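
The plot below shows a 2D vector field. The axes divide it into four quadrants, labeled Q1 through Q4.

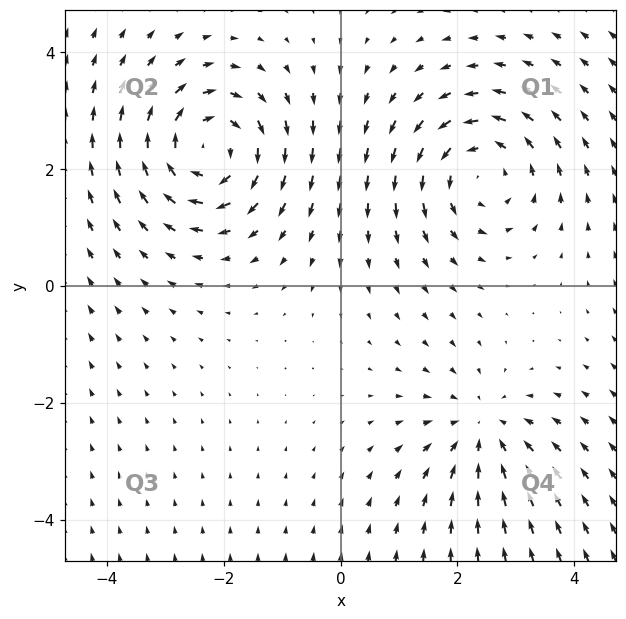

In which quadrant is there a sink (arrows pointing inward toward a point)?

Q4

The sink sits at approximately (2.4, -2.5), which lies in quadrant Q4. The divergence there is about -3, negative as expected for a sink.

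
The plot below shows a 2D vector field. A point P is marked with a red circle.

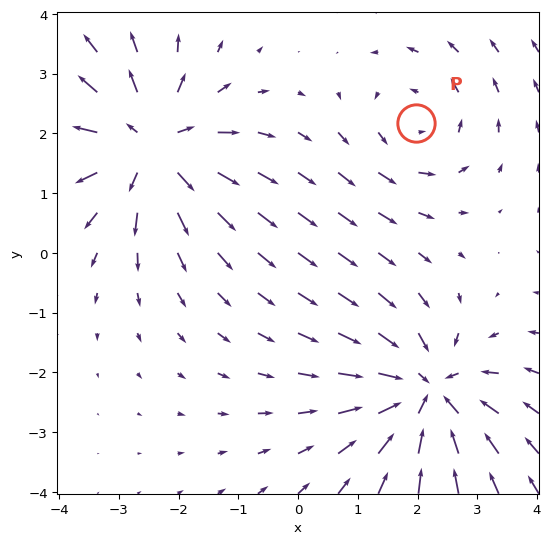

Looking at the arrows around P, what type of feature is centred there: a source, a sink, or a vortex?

At P (2.0, 2.2) the arrows circulate counterclockwise. Divergence ≈0, curl about +3 — near-zero divergence with nonzero curl is a vortex.

vortex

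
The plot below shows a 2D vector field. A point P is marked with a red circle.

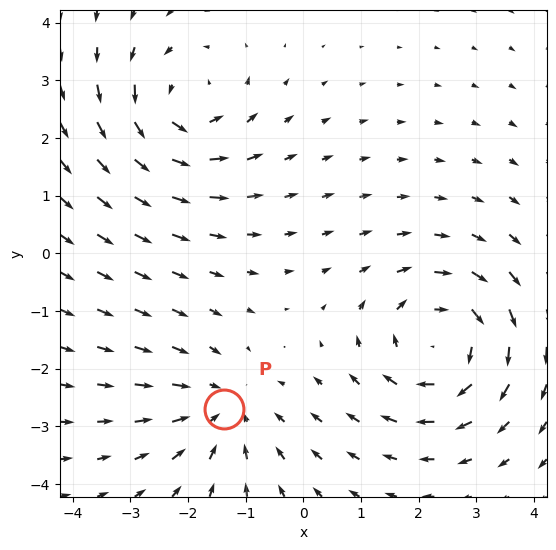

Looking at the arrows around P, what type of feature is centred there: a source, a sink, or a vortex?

At P (-1.4, -2.7) the arrows converge inward. Divergence about -2, curl ≈0 — negative divergence with near-zero curl is a sink.

sink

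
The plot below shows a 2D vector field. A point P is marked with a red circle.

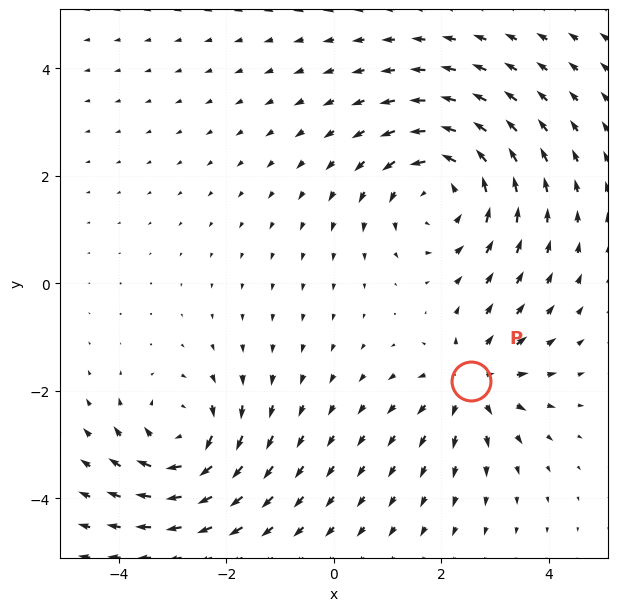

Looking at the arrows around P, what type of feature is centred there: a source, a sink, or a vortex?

source

At P (2.5, -1.8) the arrows spread outward. Divergence about +3, curl ≈0 — positive divergence with near-zero curl is a source.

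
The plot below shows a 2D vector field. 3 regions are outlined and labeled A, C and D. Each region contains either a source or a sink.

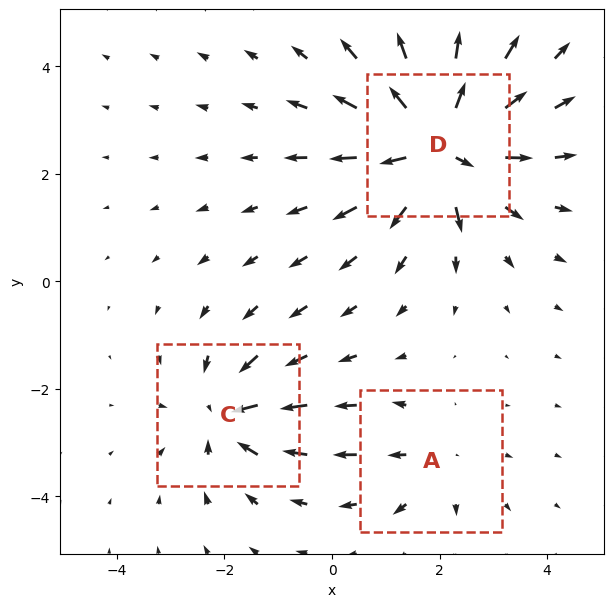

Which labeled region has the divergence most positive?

D

Divergence at each region's feature centre — A: about +2, C: about -4, D: about +6. Region D is most positive.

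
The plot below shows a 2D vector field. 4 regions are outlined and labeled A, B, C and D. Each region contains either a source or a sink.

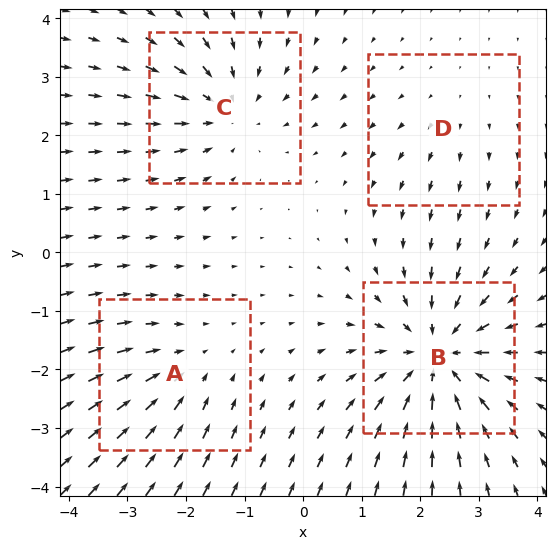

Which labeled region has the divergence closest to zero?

Divergence at each region's feature centre — A: about -3, B: about -6, C: about -4, D: about +2. Region D is closest to zero.

D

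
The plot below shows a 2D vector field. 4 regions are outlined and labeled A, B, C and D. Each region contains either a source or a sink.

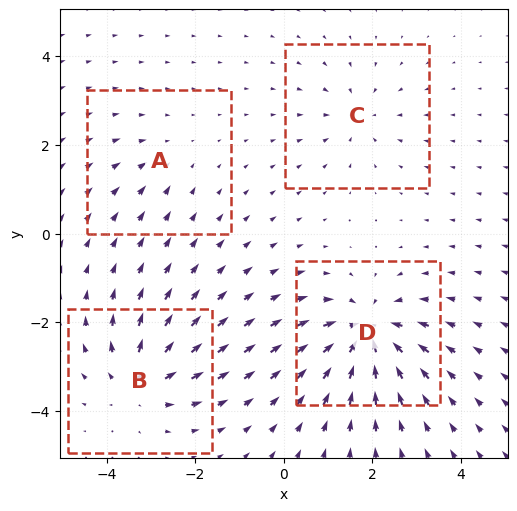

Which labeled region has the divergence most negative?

Divergence at each region's feature centre — A: about -2, B: about +5, C: about -3, D: about -7. Region D is most negative.

D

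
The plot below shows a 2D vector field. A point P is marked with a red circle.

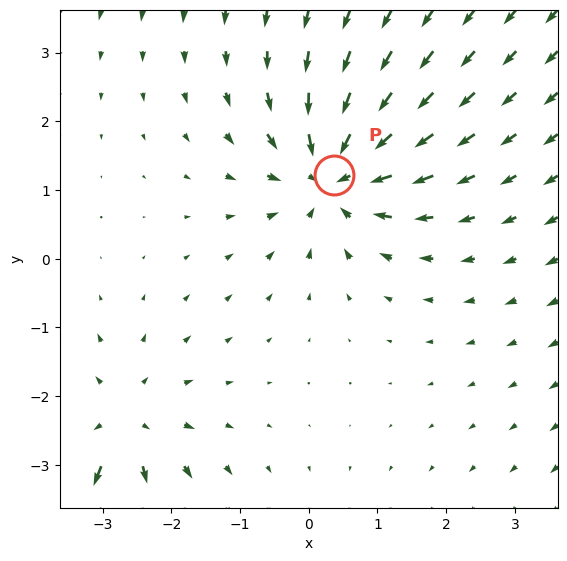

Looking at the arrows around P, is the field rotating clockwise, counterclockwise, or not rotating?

Near P at (0.4, 1.2) the arrows show no circulation. The curl there is ≈0.

not rotating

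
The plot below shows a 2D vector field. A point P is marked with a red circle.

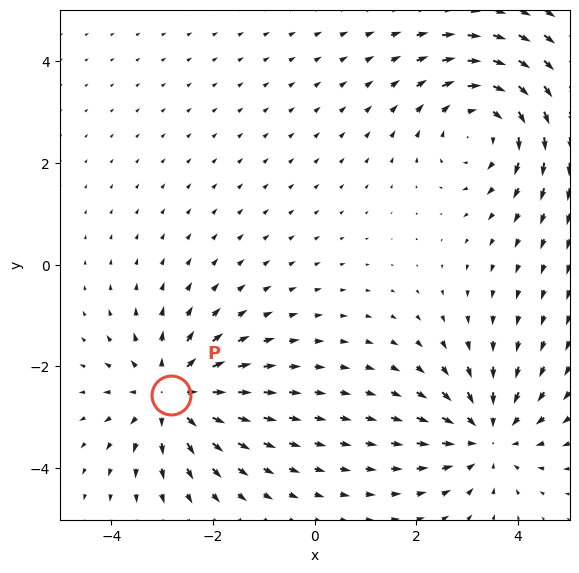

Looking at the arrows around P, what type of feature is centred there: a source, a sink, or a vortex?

source

At P (-2.8, -2.6) the arrows spread outward. Divergence about +4, curl ≈0 — positive divergence with near-zero curl is a source.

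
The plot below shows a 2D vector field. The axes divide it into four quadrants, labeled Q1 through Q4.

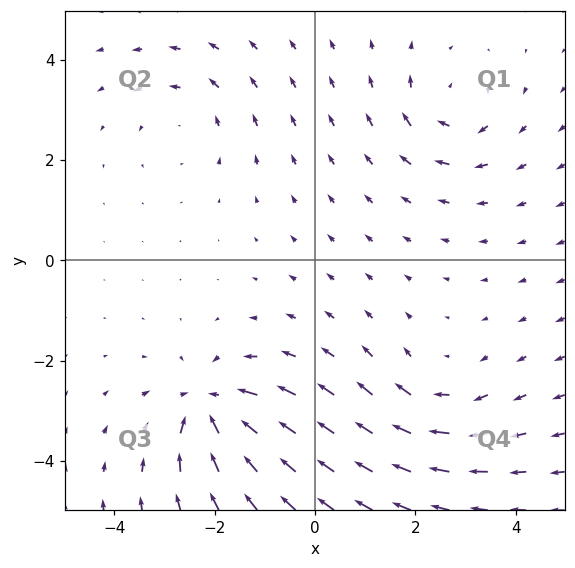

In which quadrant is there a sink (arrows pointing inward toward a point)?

Q3

The sink sits at approximately (-2.1, -2.9), which lies in quadrant Q3. The divergence there is about -6, negative as expected for a sink.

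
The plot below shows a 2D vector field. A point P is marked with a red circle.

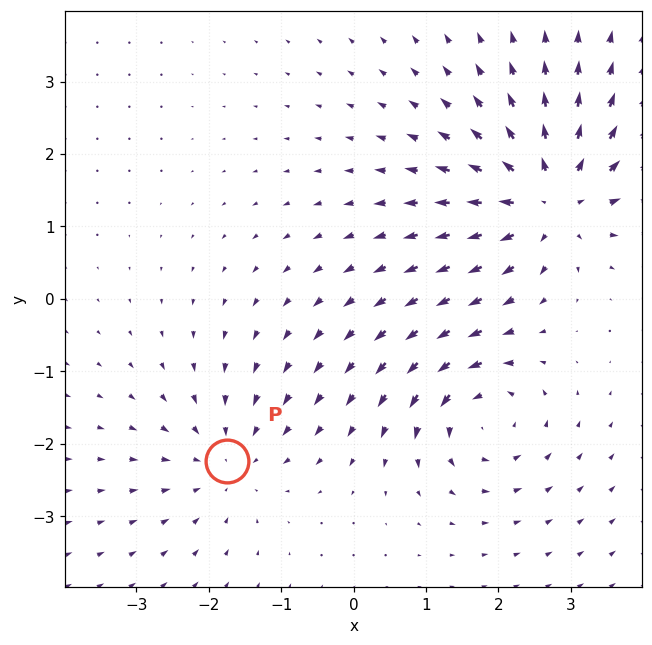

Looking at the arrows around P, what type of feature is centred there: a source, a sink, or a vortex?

At P (-1.7, -2.2) the arrows converge inward. Divergence about -3, curl ≈0 — negative divergence with near-zero curl is a sink.

sink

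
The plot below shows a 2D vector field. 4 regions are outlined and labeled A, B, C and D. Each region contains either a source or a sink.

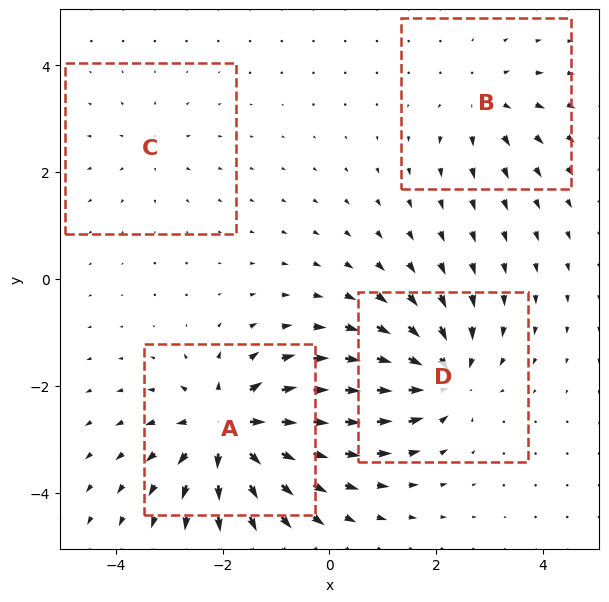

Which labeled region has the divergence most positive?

Divergence at each region's feature centre — A: about +8, B: about +4, C: about +2, D: about -6. Region A is most positive.

A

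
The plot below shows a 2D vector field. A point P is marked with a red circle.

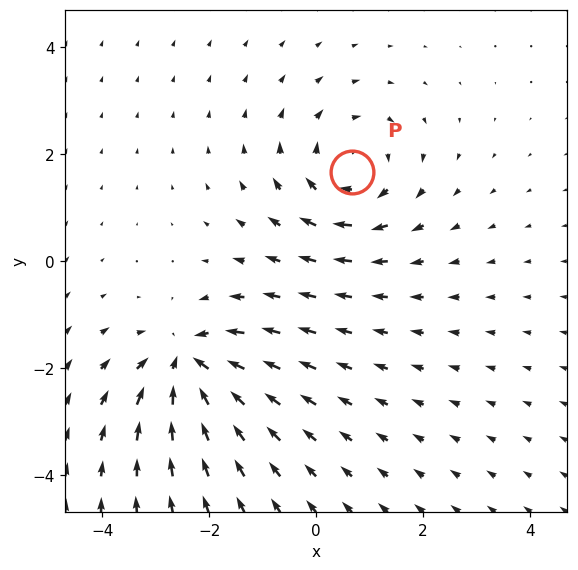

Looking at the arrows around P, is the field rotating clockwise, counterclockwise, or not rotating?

Near P at (0.7, 1.7) the arrows circulate clockwise. The curl (z-component) there is about -4; negative curl means clockwise rotation.

clockwise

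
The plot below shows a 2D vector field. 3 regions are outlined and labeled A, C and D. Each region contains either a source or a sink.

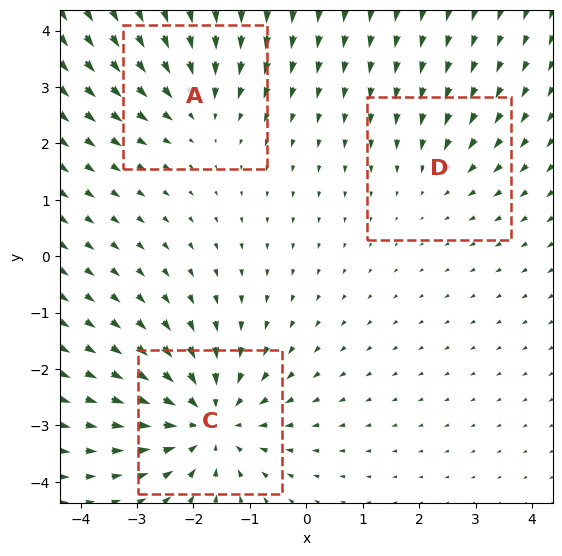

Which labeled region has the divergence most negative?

C

Divergence at each region's feature centre — A: about -3, C: about -4, D: about -2. Region C is most negative.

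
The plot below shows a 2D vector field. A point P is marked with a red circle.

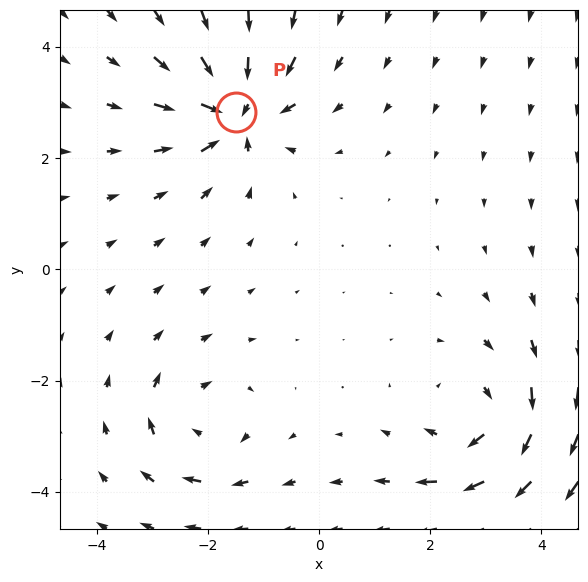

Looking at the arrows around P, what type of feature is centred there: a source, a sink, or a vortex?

At P (-1.5, 2.8) the arrows converge inward. Divergence about -7, curl ≈0 — negative divergence with near-zero curl is a sink.

sink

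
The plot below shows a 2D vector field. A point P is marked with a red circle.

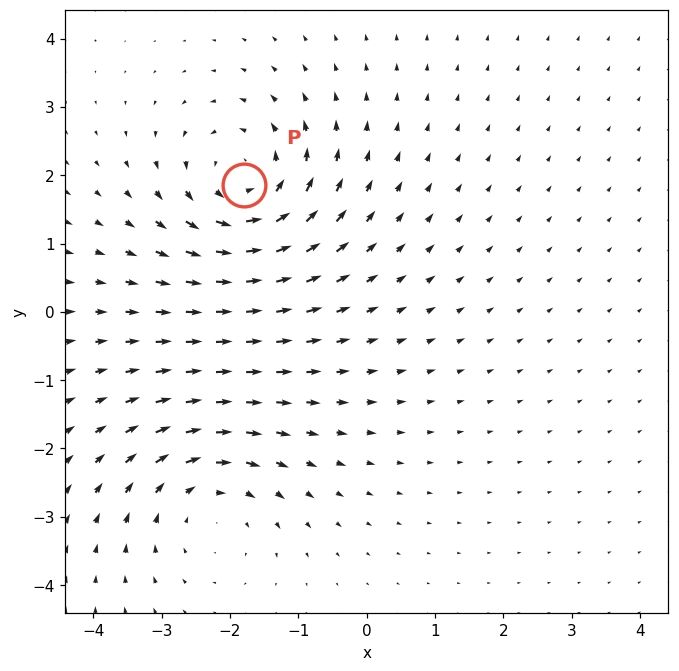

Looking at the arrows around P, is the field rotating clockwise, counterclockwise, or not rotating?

counterclockwise

Near P at (-1.8, 1.9) the arrows circulate counterclockwise. The curl (z-component) there is about +4; positive curl means counterclockwise rotation.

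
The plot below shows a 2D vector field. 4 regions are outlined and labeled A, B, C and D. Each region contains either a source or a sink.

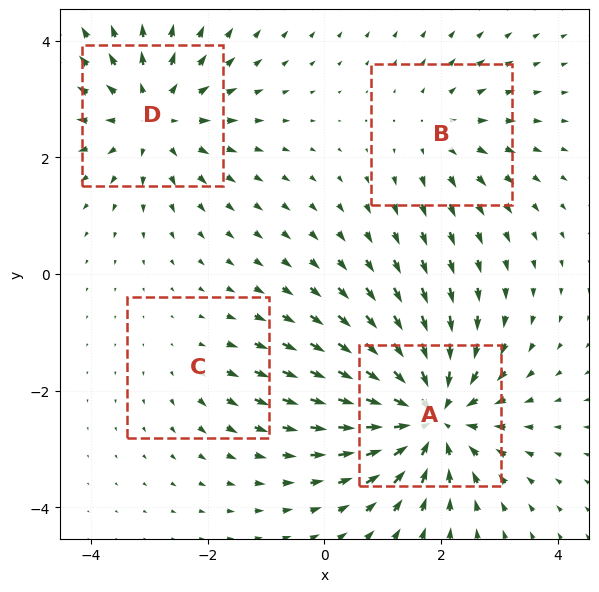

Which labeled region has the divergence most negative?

A

Divergence at each region's feature centre — A: about -7, B: about +3, C: about +2, D: about +5. Region A is most negative.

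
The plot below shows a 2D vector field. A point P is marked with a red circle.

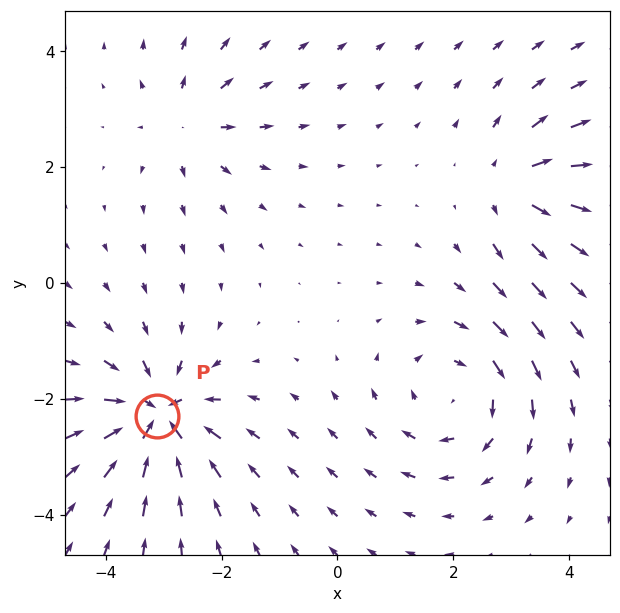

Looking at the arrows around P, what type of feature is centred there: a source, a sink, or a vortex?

sink

At P (-3.1, -2.3) the arrows converge inward. Divergence about -7, curl ≈0 — negative divergence with near-zero curl is a sink.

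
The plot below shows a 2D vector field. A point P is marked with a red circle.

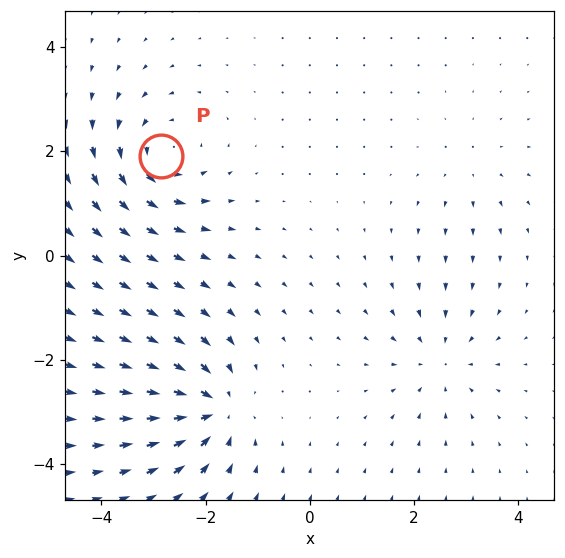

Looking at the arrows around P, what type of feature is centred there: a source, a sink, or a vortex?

vortex

At P (-2.9, 1.9) the arrows circulate counterclockwise. Divergence ≈0, curl about +5 — near-zero divergence with nonzero curl is a vortex.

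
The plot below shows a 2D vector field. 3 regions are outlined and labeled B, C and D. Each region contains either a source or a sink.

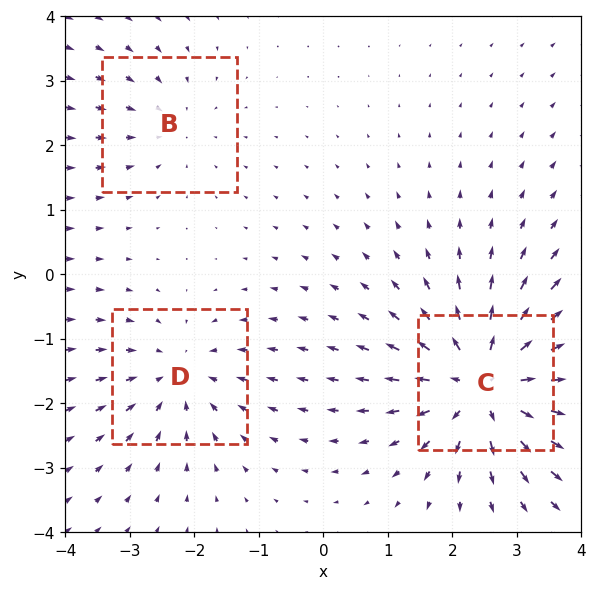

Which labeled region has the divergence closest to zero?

B

Divergence at each region's feature centre — B: about -2, C: about +5, D: about -3. Region B is closest to zero.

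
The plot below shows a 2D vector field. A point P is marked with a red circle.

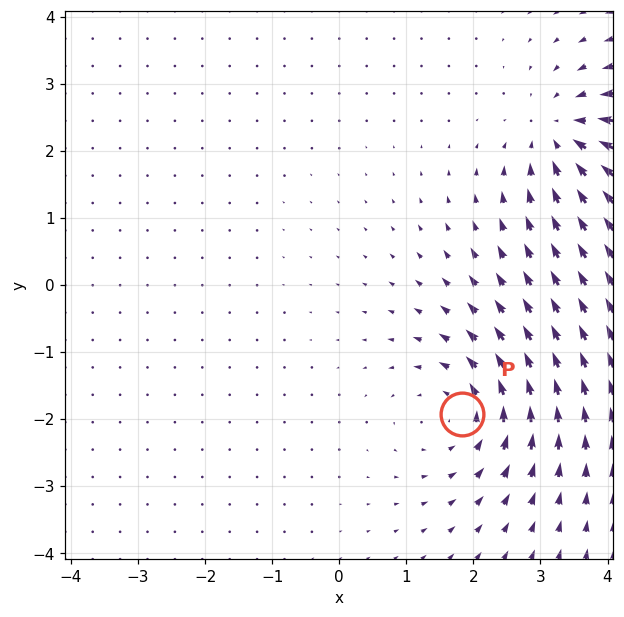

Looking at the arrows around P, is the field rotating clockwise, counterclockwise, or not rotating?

counterclockwise

Near P at (1.8, -1.9) the arrows circulate counterclockwise. The curl (z-component) there is about +5; positive curl means counterclockwise rotation.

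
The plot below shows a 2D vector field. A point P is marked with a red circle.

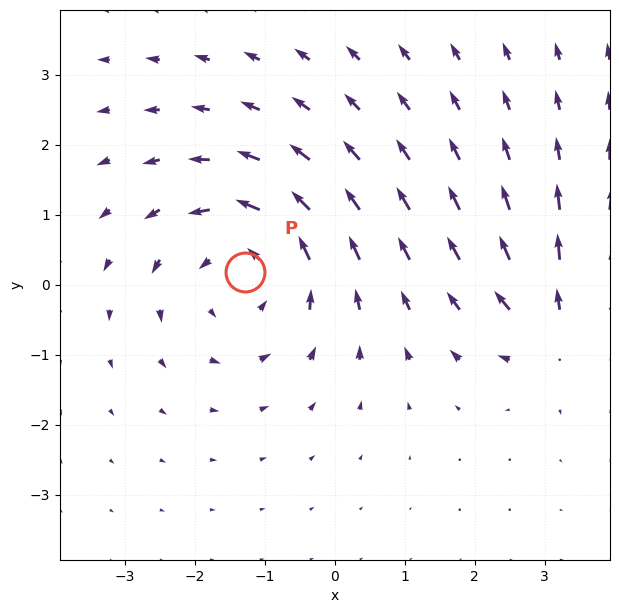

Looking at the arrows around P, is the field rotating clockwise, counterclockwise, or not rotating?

Near P at (-1.3, 0.2) the arrows circulate counterclockwise. The curl (z-component) there is about +4; positive curl means counterclockwise rotation.

counterclockwise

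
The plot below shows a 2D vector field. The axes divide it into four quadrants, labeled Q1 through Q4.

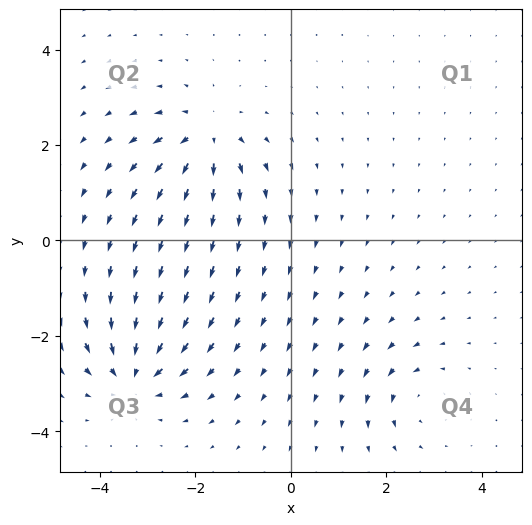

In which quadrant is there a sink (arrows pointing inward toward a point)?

Q3

The sink sits at approximately (-3.3, -2.8), which lies in quadrant Q3. The divergence there is about -7, negative as expected for a sink.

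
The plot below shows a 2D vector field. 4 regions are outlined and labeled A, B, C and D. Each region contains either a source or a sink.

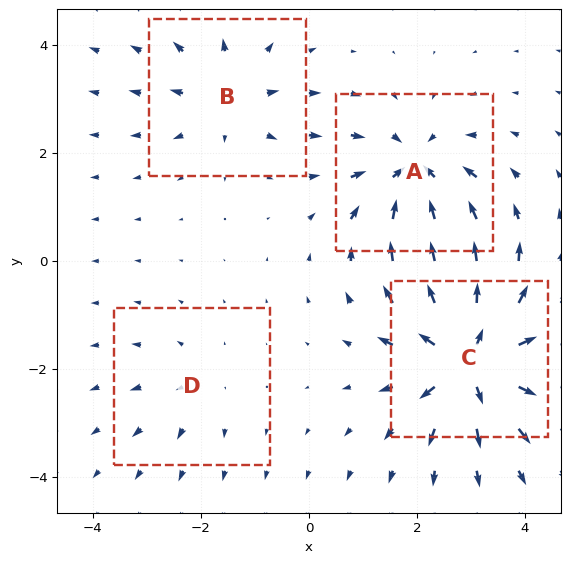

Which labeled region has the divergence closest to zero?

Divergence at each region's feature centre — A: about -6, B: about +4, C: about +8, D: about +2. Region D is closest to zero.

D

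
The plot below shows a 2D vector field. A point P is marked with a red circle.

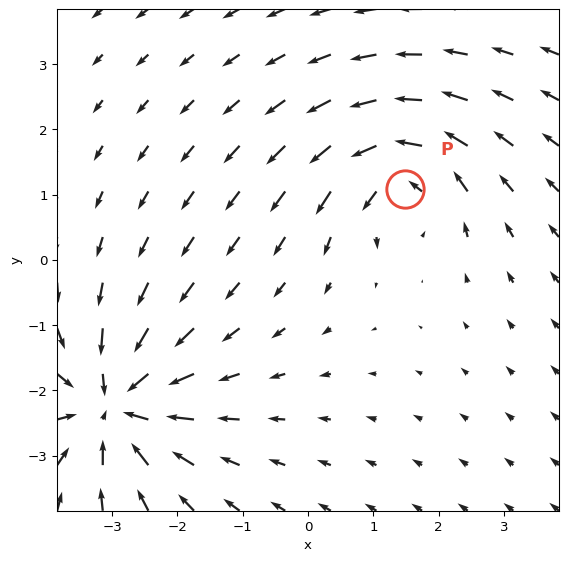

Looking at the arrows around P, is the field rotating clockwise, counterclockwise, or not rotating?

counterclockwise

Near P at (1.5, 1.1) the arrows circulate counterclockwise. The curl (z-component) there is about +5; positive curl means counterclockwise rotation.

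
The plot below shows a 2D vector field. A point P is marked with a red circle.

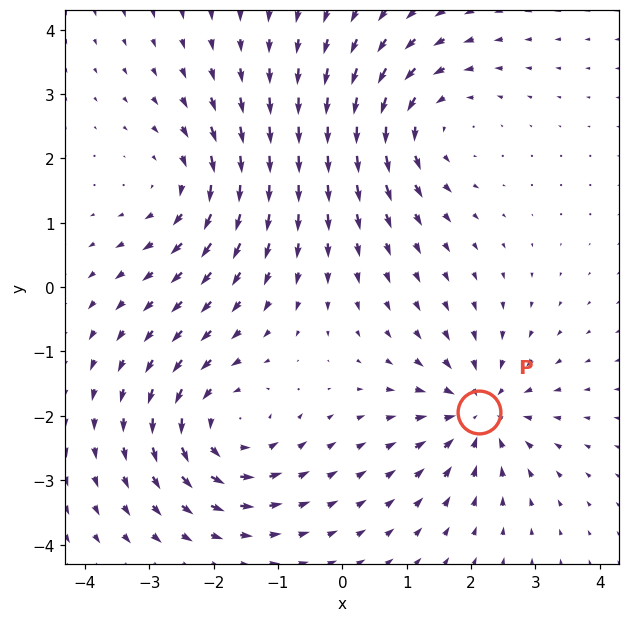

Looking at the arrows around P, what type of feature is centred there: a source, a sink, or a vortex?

At P (2.1, -1.9) the arrows converge inward. Divergence about -5, curl ≈0 — negative divergence with near-zero curl is a sink.

sink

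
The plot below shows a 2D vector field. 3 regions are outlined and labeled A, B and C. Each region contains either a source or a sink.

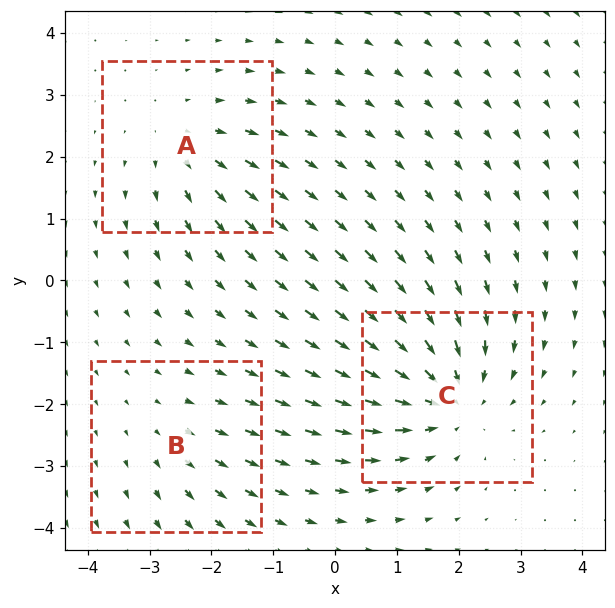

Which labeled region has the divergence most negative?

Divergence at each region's feature centre — A: about +3, B: about +2, C: about -5. Region C is most negative.

C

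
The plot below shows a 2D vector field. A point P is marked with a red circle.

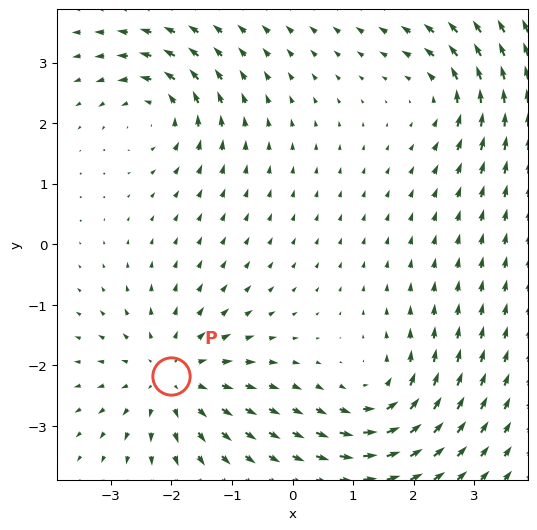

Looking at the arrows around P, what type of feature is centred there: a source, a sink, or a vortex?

At P (-2.0, -2.2) the arrows spread outward. Divergence about +4, curl ≈0 — positive divergence with near-zero curl is a source.

source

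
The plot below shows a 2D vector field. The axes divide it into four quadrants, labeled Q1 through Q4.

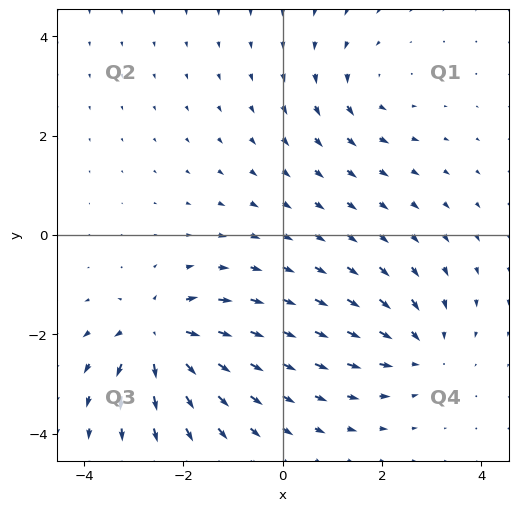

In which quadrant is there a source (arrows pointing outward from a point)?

The source sits at approximately (-2.5, -2.0), which lies in quadrant Q3. The divergence there is about +6, positive as expected for a source.

Q3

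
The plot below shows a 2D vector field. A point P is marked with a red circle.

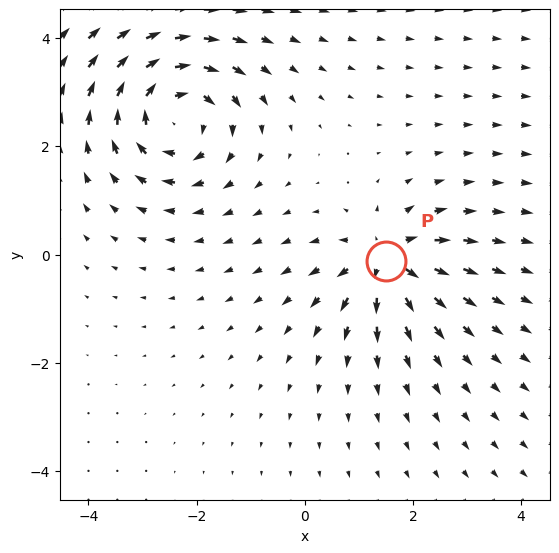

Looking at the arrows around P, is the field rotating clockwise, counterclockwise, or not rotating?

Near P at (1.5, -0.1) the arrows show no circulation. The curl there is ≈0.

not rotating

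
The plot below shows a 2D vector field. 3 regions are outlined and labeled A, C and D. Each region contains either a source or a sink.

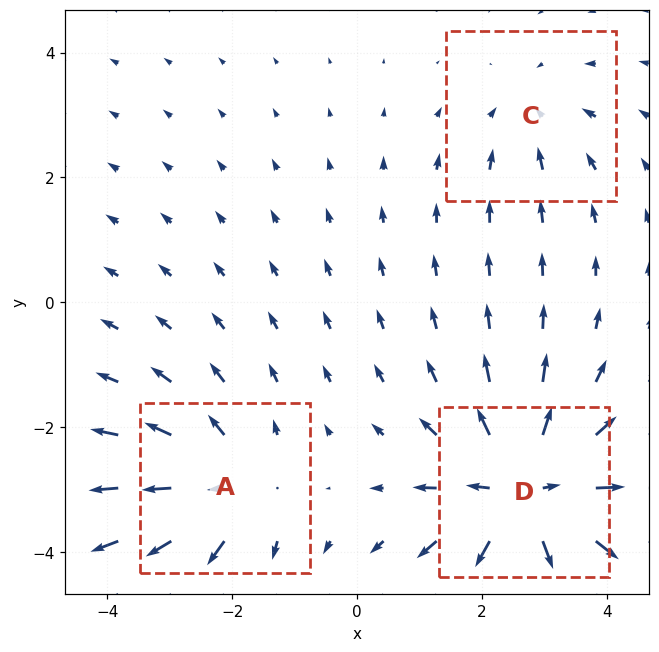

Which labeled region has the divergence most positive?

D

Divergence at each region's feature centre — A: about +3, C: about -2, D: about +5. Region D is most positive.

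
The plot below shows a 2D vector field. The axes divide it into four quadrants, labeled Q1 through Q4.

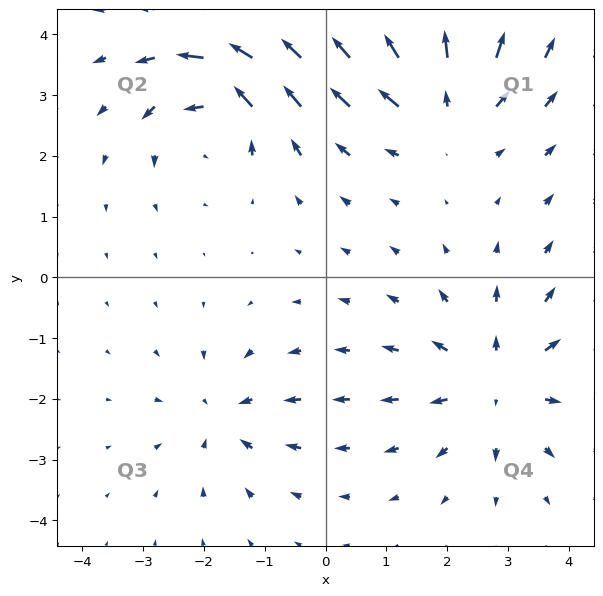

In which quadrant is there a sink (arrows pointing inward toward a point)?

The sink sits at approximately (-1.7, -2.3), which lies in quadrant Q3. The divergence there is about -3, negative as expected for a sink.

Q3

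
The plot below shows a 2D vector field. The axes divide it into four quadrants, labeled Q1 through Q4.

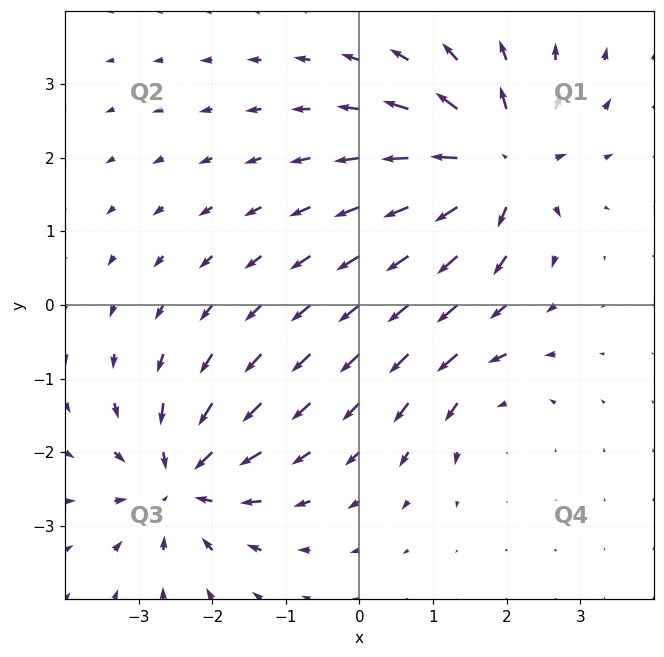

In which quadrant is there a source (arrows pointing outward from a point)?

The source sits at approximately (1.9, 1.9), which lies in quadrant Q1. The divergence there is about +7, positive as expected for a source.

Q1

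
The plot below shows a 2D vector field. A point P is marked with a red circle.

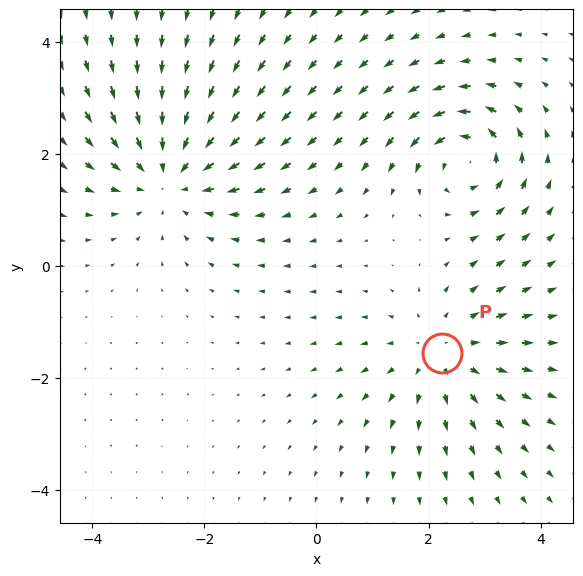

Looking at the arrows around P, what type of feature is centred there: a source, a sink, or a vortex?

source

At P (2.2, -1.6) the arrows spread outward. Divergence about +3, curl ≈0 — positive divergence with near-zero curl is a source.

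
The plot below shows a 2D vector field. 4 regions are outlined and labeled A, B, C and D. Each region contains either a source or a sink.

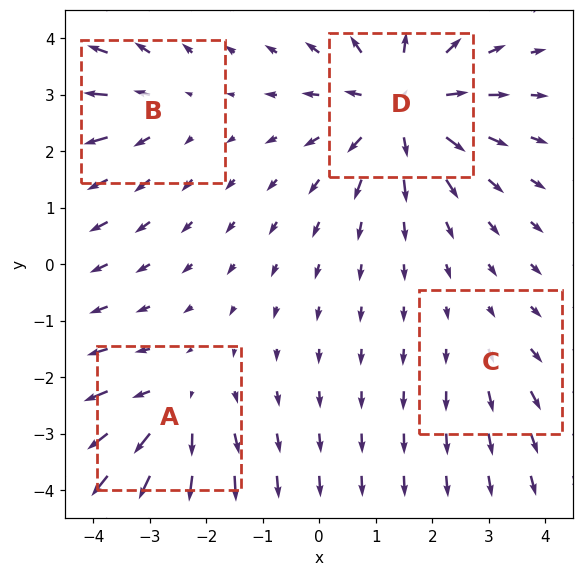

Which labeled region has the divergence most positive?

Divergence at each region's feature centre — A: about +4, B: about +3, C: about +2, D: about +6. Region D is most positive.

D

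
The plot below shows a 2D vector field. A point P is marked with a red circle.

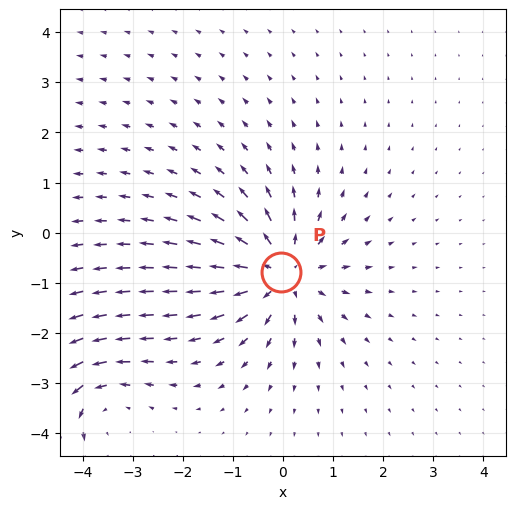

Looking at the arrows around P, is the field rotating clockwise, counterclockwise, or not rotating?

Near P at (-0.0, -0.8) the arrows show no circulation. The curl there is ≈0.

not rotating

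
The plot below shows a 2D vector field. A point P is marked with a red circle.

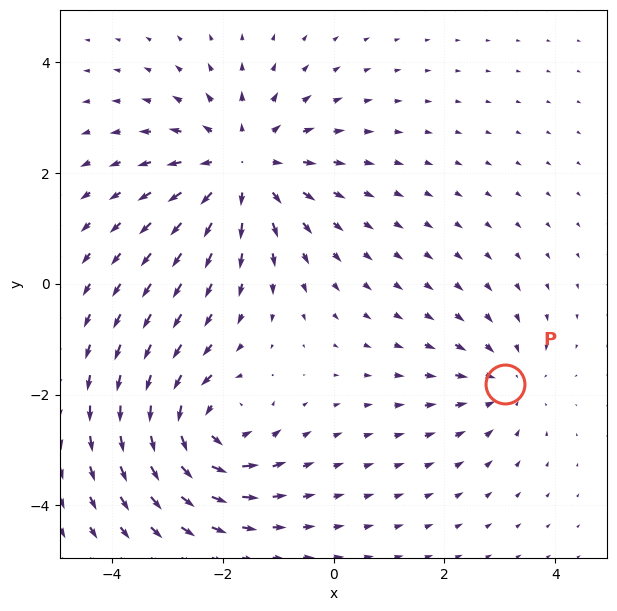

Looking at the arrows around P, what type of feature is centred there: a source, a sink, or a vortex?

sink

At P (3.1, -1.8) the arrows converge inward. Divergence about -3, curl ≈0 — negative divergence with near-zero curl is a sink.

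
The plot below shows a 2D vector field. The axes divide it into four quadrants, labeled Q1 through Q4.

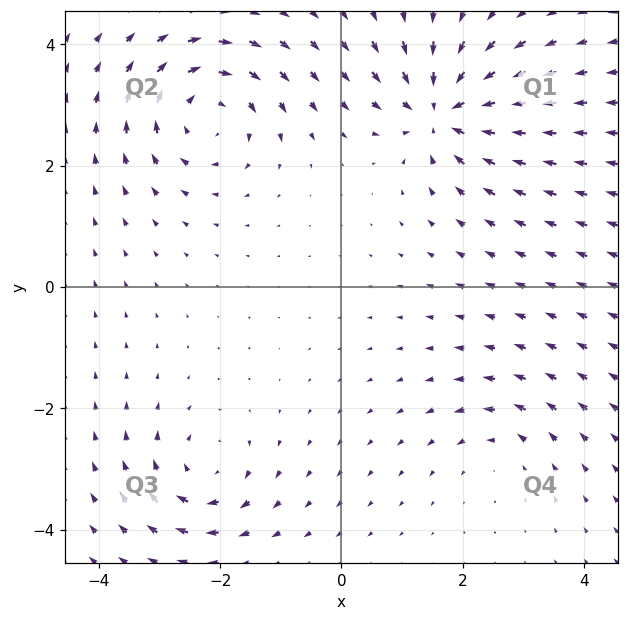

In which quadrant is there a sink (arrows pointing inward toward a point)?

Q1

The sink sits at approximately (1.7, 2.9), which lies in quadrant Q1. The divergence there is about -7, negative as expected for a sink.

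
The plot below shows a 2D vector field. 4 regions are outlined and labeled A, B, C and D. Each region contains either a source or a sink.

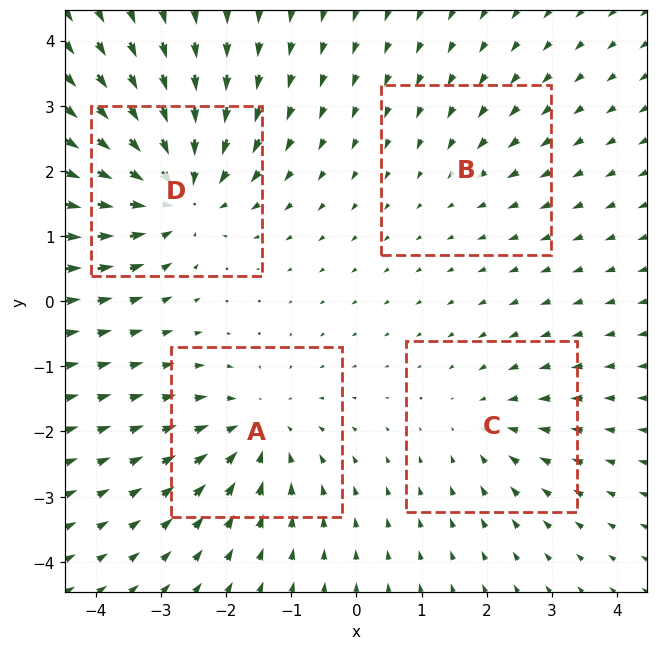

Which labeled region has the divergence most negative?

D

Divergence at each region's feature centre — A: about -5, B: about -2, C: about -3, D: about -7. Region D is most negative.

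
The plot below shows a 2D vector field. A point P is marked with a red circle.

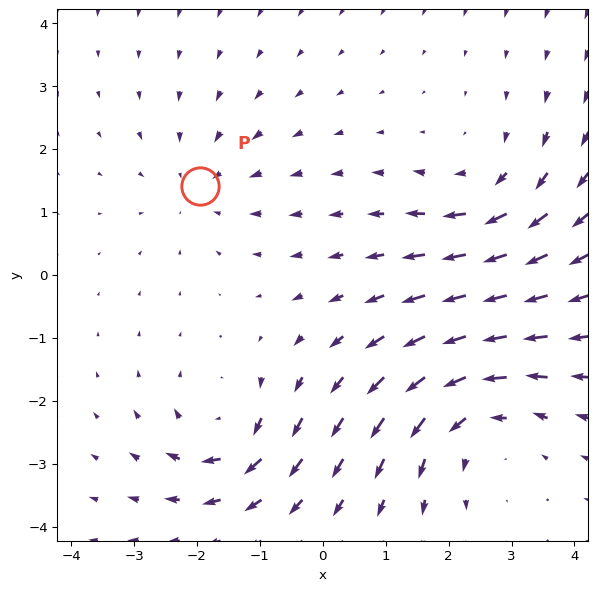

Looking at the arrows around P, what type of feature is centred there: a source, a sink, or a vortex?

sink

At P (-2.0, 1.4) the arrows converge inward. Divergence about -2, curl ≈0 — negative divergence with near-zero curl is a sink.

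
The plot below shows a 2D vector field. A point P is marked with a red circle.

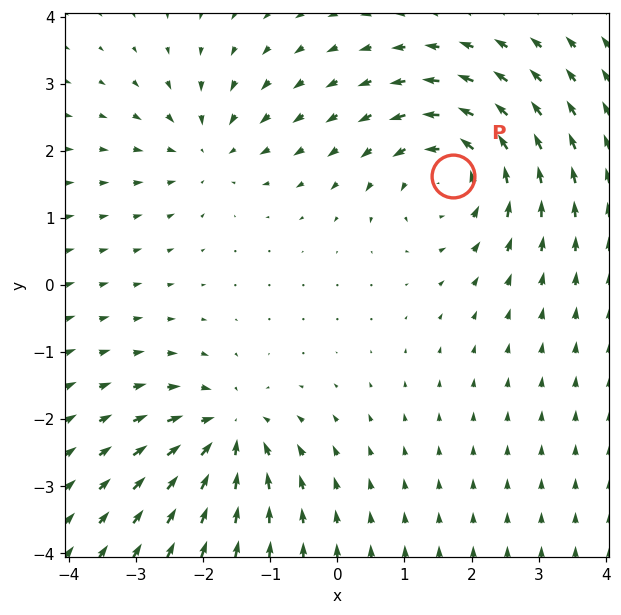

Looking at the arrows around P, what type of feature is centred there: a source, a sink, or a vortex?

At P (1.7, 1.6) the arrows circulate counterclockwise. Divergence ≈0, curl about +5 — near-zero divergence with nonzero curl is a vortex.

vortex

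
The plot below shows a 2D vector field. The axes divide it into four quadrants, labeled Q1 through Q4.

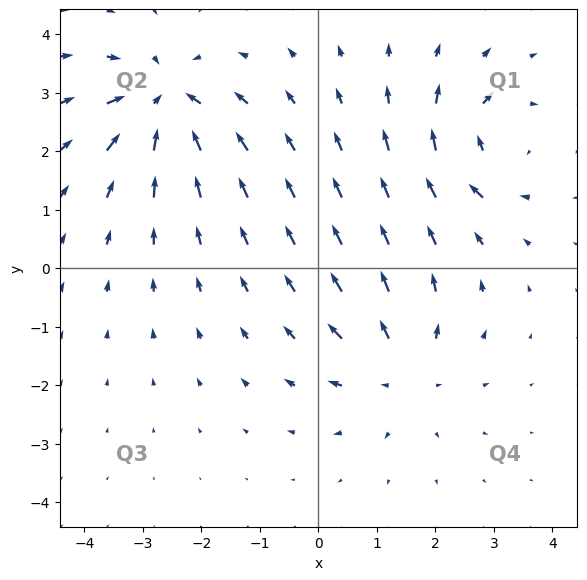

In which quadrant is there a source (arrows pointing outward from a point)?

The source sits at approximately (1.4, -1.8), which lies in quadrant Q4. The divergence there is about +4, positive as expected for a source.

Q4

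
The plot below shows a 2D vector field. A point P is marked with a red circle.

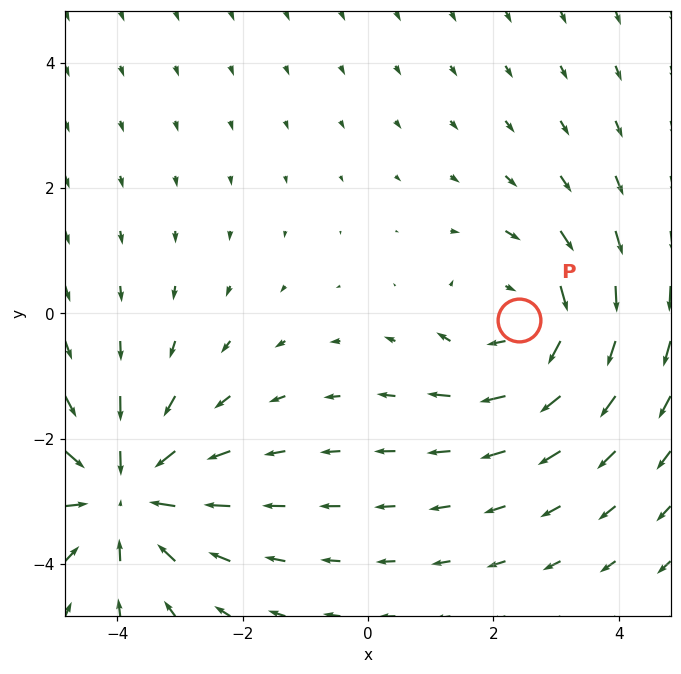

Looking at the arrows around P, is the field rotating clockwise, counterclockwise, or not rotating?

clockwise

Near P at (2.4, -0.1) the arrows circulate clockwise. The curl (z-component) there is about -3; negative curl means clockwise rotation.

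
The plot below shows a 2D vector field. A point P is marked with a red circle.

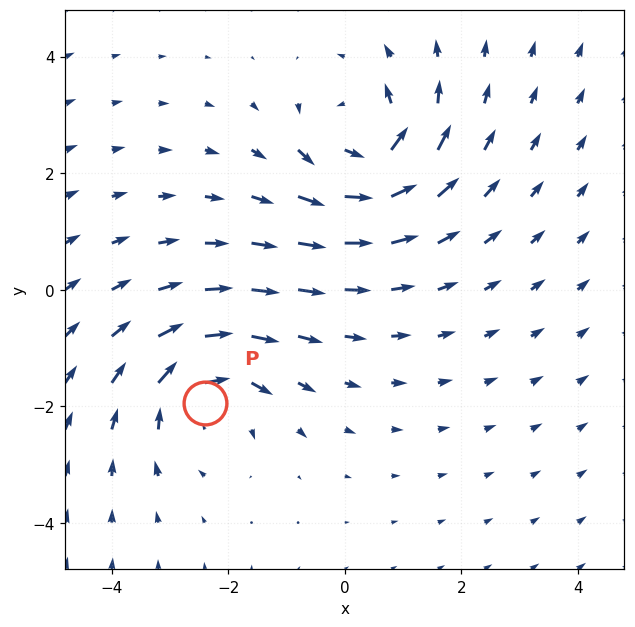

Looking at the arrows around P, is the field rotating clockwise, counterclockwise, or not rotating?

Near P at (-2.4, -2.0) the arrows circulate clockwise. The curl (z-component) there is about -5; negative curl means clockwise rotation.

clockwise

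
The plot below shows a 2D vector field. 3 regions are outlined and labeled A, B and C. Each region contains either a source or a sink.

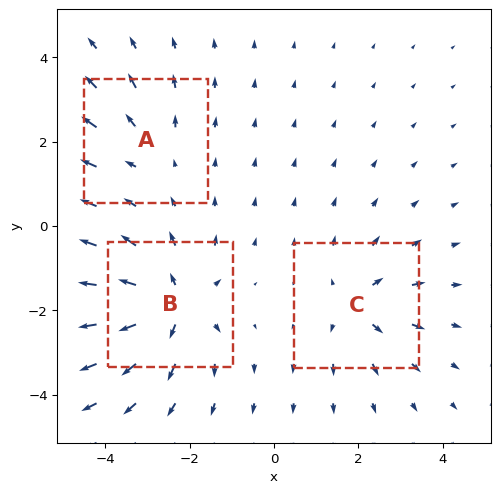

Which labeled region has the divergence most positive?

B

Divergence at each region's feature centre — A: about +2, B: about +5, C: about +3. Region B is most positive.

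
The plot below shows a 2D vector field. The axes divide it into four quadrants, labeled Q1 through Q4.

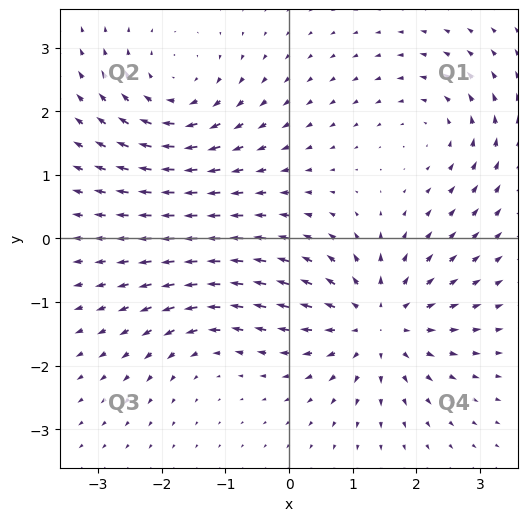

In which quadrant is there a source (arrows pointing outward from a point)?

Q4

The source sits at approximately (1.4, -1.3), which lies in quadrant Q4. The divergence there is about +5, positive as expected for a source.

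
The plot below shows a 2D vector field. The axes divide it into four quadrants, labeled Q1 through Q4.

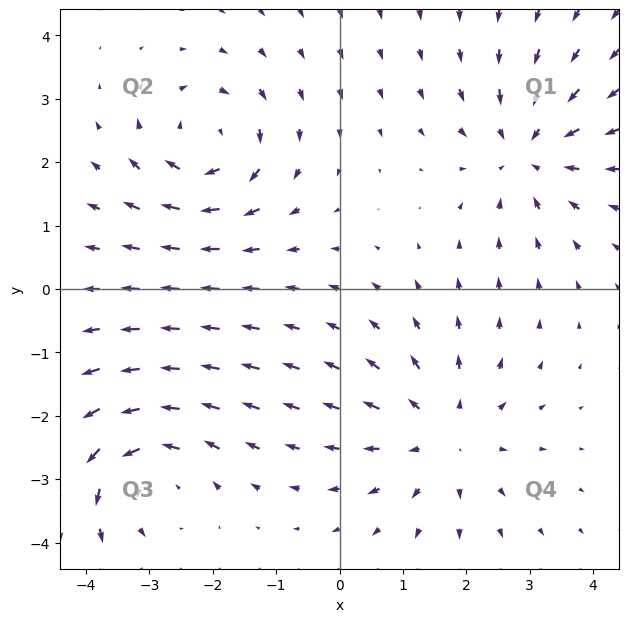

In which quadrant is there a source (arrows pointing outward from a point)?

Q4

The source sits at approximately (1.6, -2.3), which lies in quadrant Q4. The divergence there is about +4, positive as expected for a source.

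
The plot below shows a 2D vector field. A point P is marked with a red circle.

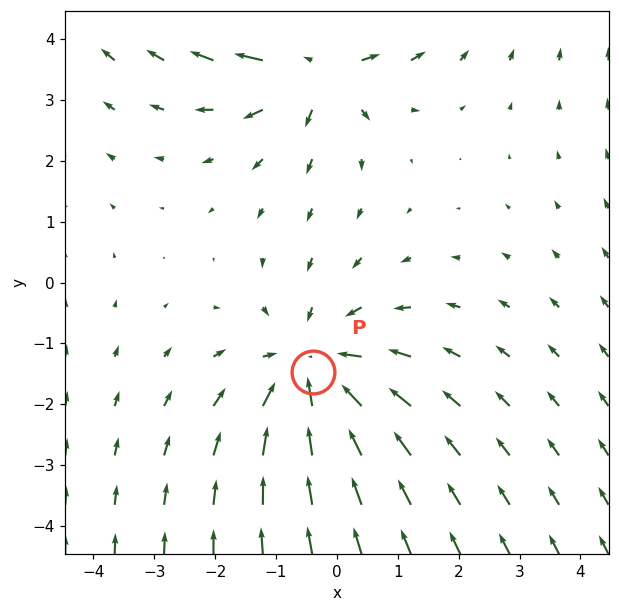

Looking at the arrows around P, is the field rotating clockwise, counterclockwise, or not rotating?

Near P at (-0.4, -1.5) the arrows show no circulation. The curl there is ≈0.

not rotating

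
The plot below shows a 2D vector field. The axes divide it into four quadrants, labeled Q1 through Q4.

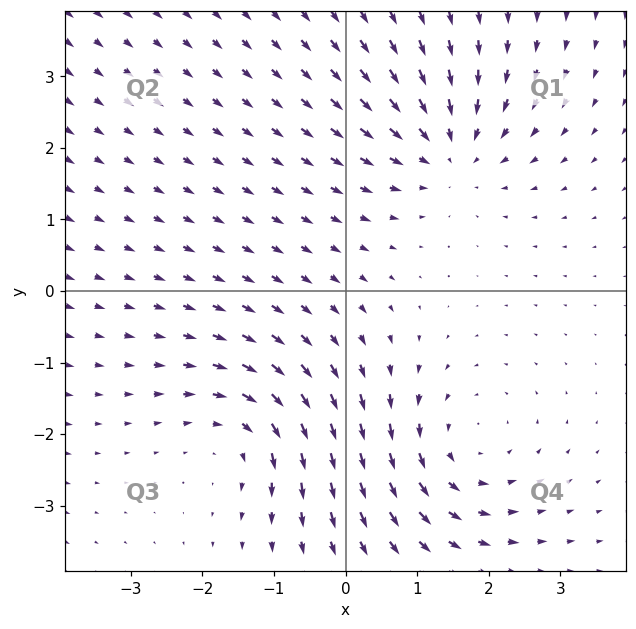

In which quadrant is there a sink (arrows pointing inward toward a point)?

The sink sits at approximately (1.5, 2.0), which lies in quadrant Q1. The divergence there is about -3, negative as expected for a sink.

Q1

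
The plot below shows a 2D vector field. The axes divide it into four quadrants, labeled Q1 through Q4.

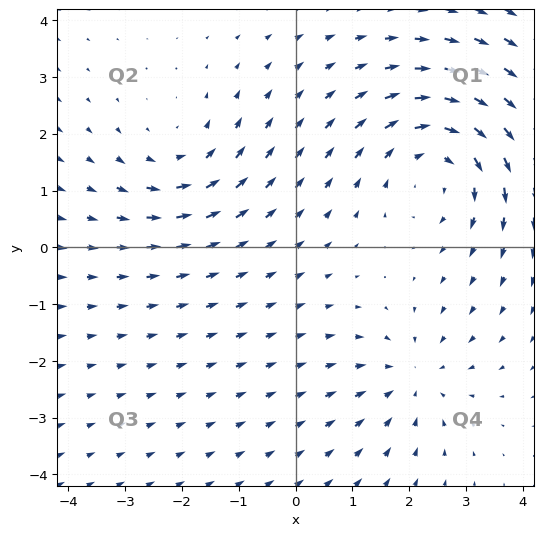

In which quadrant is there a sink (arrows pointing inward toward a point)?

Q4

The sink sits at approximately (2.1, -2.3), which lies in quadrant Q4. The divergence there is about -3, negative as expected for a sink.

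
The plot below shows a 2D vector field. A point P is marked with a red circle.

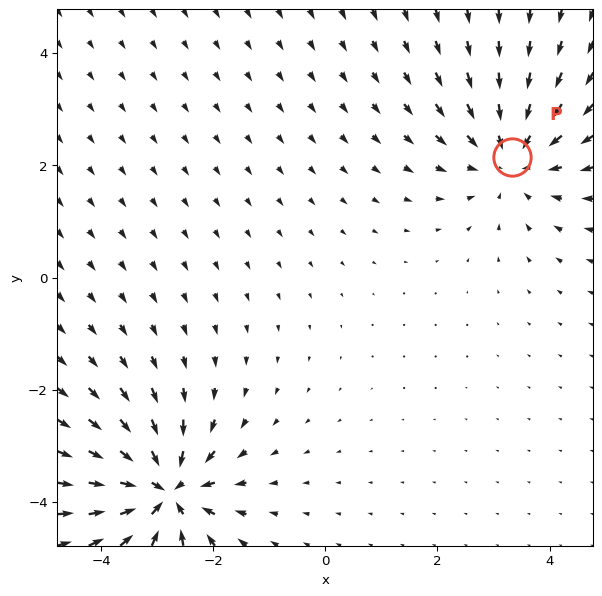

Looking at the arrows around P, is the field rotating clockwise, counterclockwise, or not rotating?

not rotating

Near P at (3.3, 2.1) the arrows show no circulation. The curl there is ≈0.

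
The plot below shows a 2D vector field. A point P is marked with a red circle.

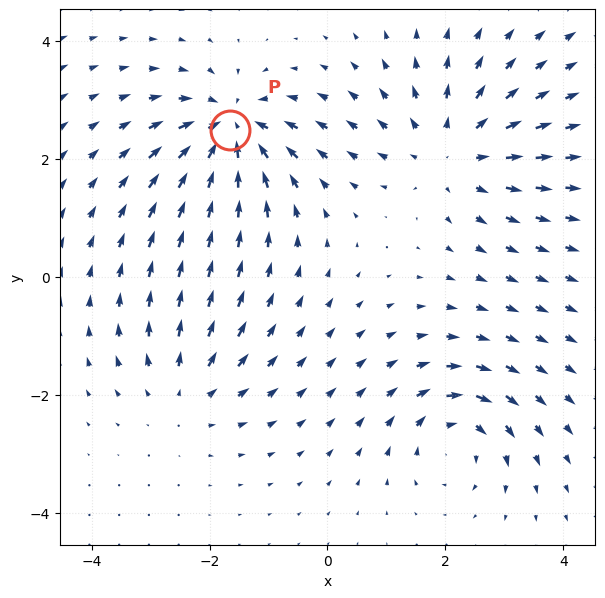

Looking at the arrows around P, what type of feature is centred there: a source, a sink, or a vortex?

sink

At P (-1.6, 2.5) the arrows converge inward. Divergence about -7, curl ≈0 — negative divergence with near-zero curl is a sink.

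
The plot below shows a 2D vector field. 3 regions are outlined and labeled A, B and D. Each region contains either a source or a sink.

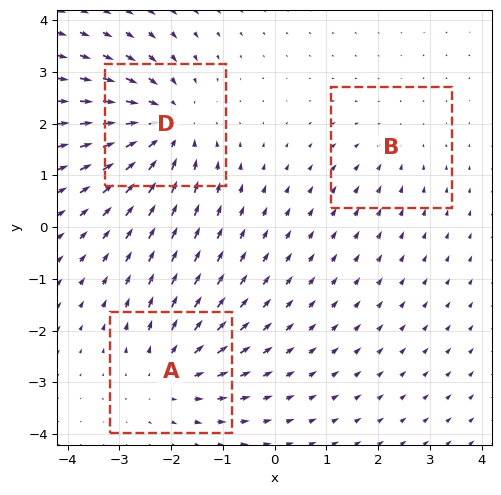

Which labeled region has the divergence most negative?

Divergence at each region's feature centre — A: about +3, B: about -2, D: about -4. Region D is most negative.

D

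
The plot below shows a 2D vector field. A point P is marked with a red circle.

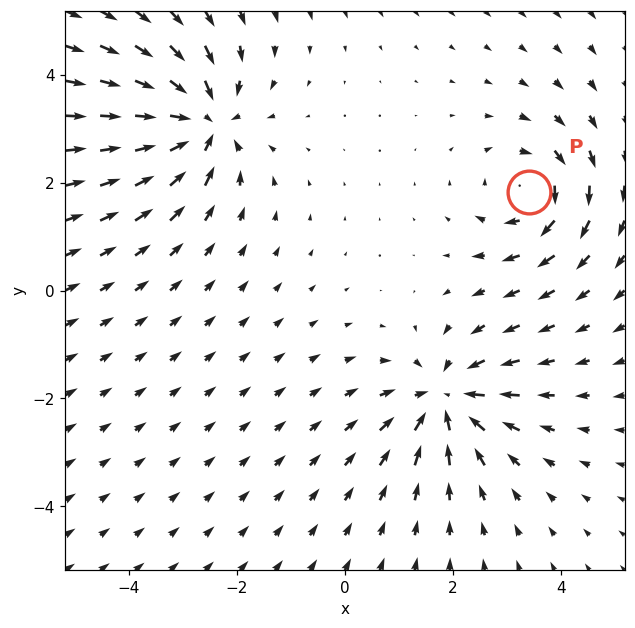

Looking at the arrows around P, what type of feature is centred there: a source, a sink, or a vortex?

At P (3.4, 1.8) the arrows circulate clockwise. Divergence ≈0, curl about -4 — near-zero divergence with nonzero curl is a vortex.

vortex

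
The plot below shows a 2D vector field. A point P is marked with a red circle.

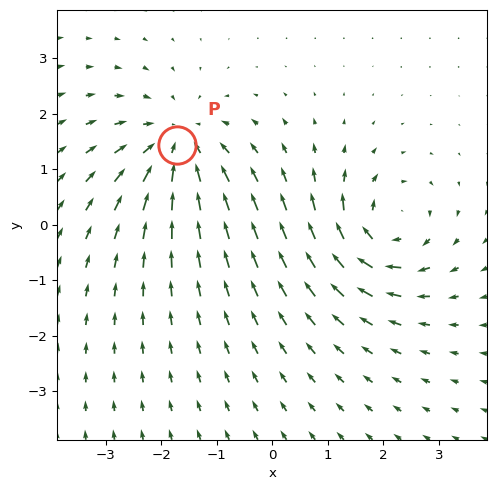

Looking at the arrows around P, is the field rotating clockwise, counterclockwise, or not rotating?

not rotating

Near P at (-1.7, 1.4) the arrows show no circulation. The curl there is ≈0.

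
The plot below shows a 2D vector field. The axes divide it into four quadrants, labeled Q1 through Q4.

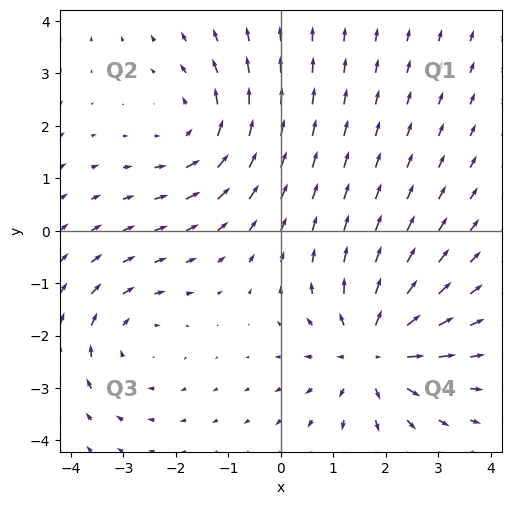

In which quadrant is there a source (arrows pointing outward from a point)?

The source sits at approximately (1.8, -2.3), which lies in quadrant Q4. The divergence there is about +5, positive as expected for a source.

Q4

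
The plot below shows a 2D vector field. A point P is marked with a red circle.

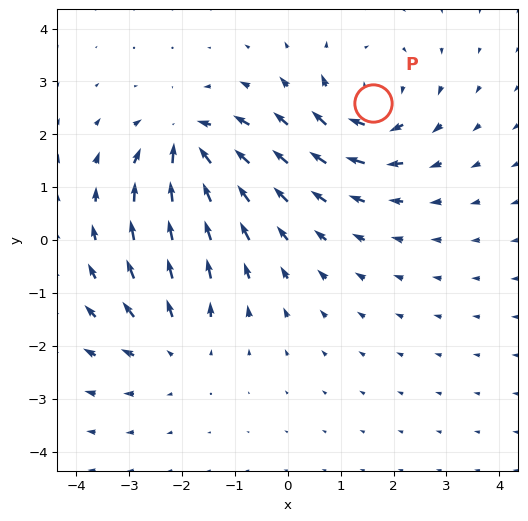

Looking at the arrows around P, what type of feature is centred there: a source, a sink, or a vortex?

At P (1.6, 2.6) the arrows circulate clockwise. Divergence ≈0, curl about -4 — near-zero divergence with nonzero curl is a vortex.

vortex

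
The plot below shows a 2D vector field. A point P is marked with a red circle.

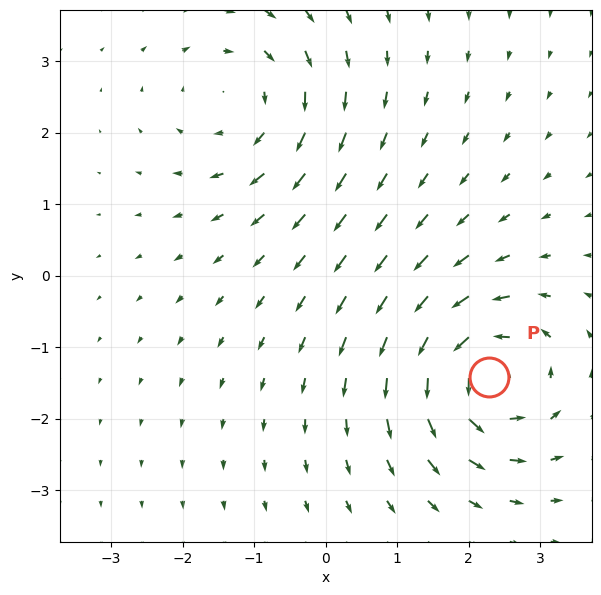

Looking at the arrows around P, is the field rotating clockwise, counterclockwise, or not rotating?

counterclockwise

Near P at (2.3, -1.4) the arrows circulate counterclockwise. The curl (z-component) there is about +6; positive curl means counterclockwise rotation.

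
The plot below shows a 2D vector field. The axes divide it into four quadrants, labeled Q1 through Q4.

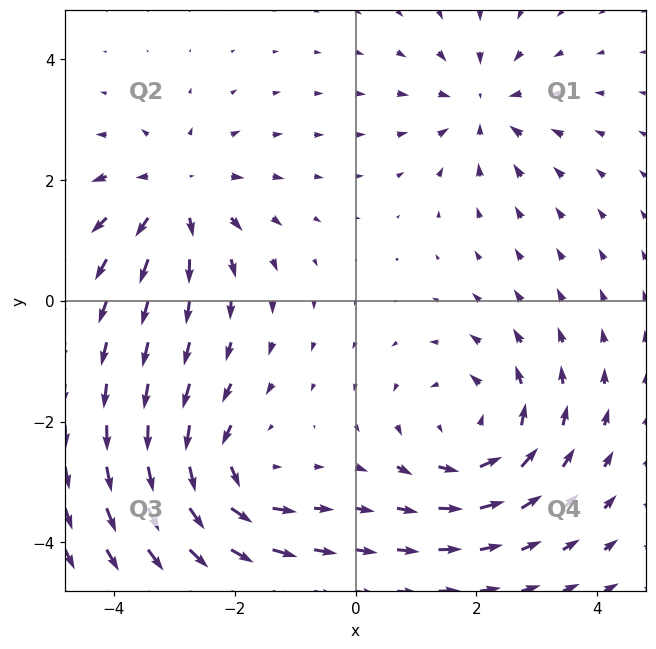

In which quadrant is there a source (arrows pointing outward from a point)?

Q2

The source sits at approximately (-3.0, 1.8), which lies in quadrant Q2. The divergence there is about +4, positive as expected for a source.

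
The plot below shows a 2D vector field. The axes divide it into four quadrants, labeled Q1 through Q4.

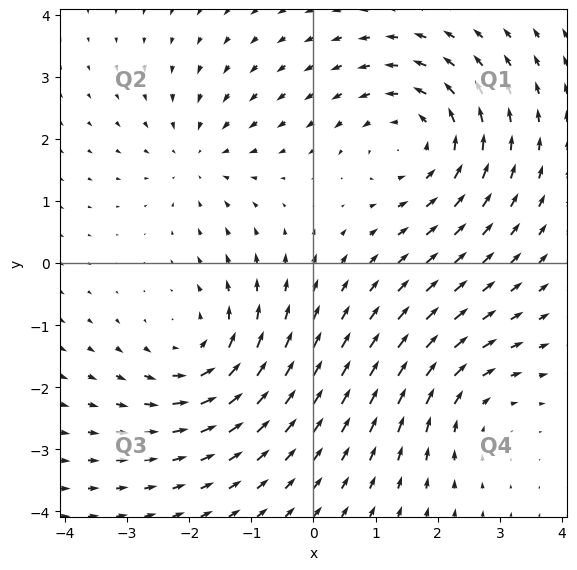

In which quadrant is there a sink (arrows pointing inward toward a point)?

Q2

The sink sits at approximately (-1.9, 1.7), which lies in quadrant Q2. The divergence there is about -3, negative as expected for a sink.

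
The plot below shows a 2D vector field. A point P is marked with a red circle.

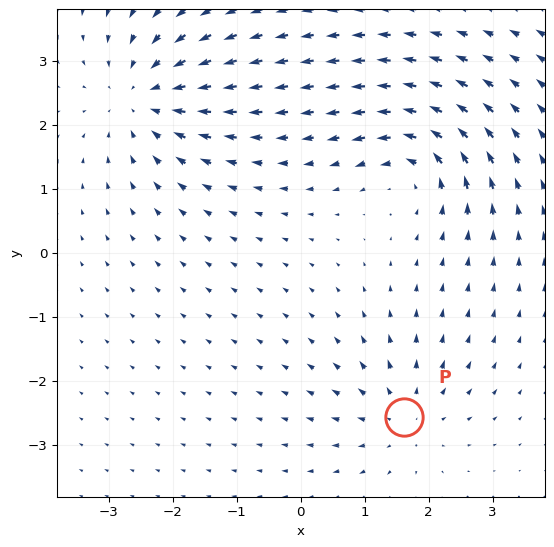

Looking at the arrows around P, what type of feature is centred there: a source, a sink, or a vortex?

At P (1.6, -2.6) the arrows spread outward. Divergence about +4, curl ≈0 — positive divergence with near-zero curl is a source.

source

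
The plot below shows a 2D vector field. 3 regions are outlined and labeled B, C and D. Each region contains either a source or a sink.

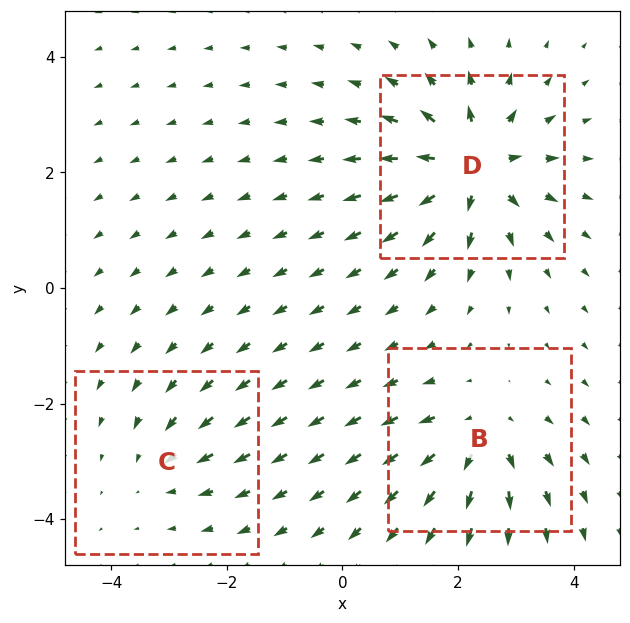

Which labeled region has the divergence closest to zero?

Divergence at each region's feature centre — B: about +4, C: about -2, D: about +6. Region C is closest to zero.

C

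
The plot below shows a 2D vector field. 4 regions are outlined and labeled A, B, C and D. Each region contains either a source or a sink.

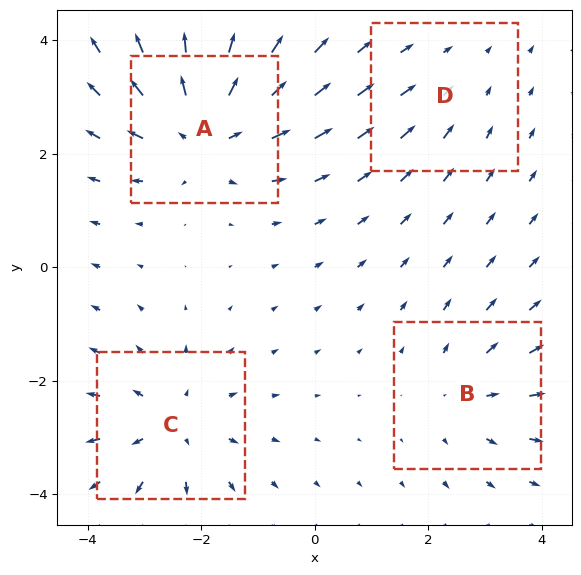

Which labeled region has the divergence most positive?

Divergence at each region's feature centre — A: about +6, B: about +3, C: about +4, D: about -2. Region A is most positive.

A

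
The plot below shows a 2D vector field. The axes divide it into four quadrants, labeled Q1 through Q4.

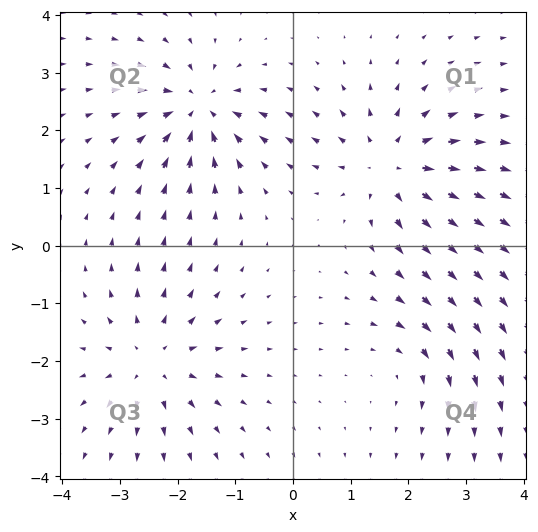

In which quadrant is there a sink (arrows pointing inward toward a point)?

Q2

The sink sits at approximately (-1.6, 2.4), which lies in quadrant Q2. The divergence there is about -6, negative as expected for a sink.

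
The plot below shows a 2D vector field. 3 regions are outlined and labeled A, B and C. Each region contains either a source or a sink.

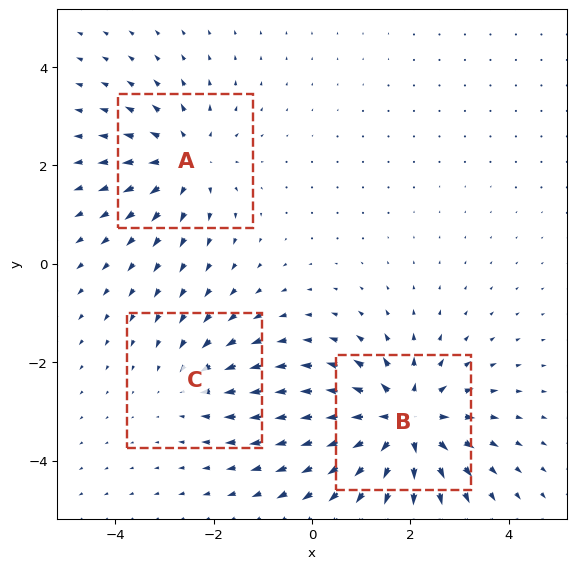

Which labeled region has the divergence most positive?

Divergence at each region's feature centre — A: about +3, B: about +5, C: about -2. Region B is most positive.

B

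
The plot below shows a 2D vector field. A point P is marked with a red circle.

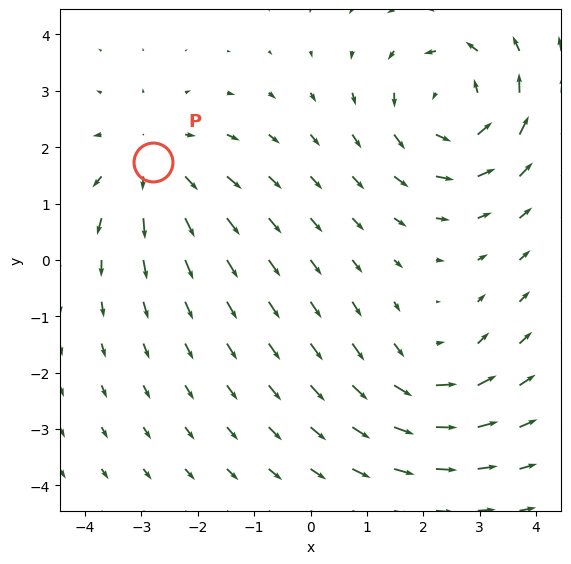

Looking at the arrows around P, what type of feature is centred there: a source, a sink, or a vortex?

At P (-2.8, 1.7) the arrows spread outward. Divergence about +3, curl ≈0 — positive divergence with near-zero curl is a source.

source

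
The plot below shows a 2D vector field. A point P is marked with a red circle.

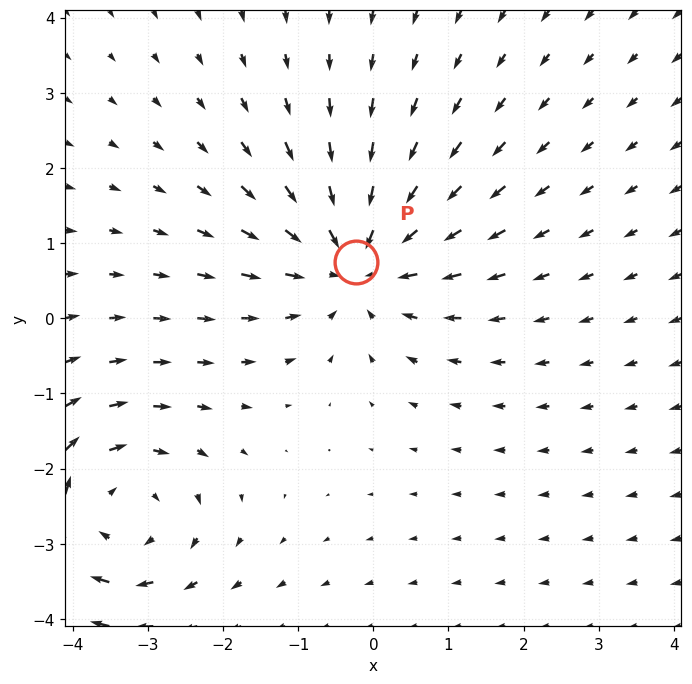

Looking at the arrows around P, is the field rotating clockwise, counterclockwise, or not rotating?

not rotating

Near P at (-0.2, 0.8) the arrows show no circulation. The curl there is ≈0.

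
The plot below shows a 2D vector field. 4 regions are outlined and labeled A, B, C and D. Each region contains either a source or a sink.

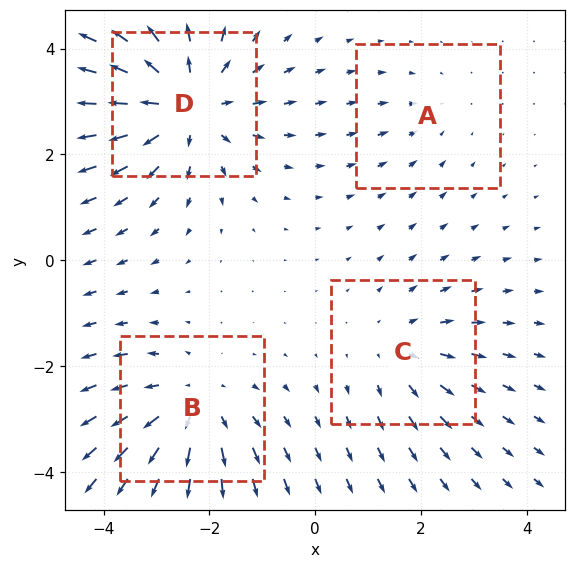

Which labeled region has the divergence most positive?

D

Divergence at each region's feature centre — A: about -2, B: about +4, C: about +3, D: about +6. Region D is most positive.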